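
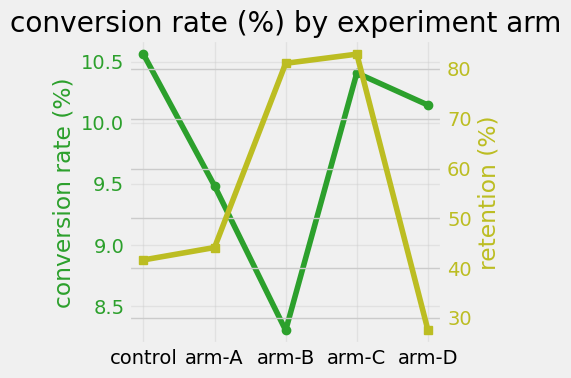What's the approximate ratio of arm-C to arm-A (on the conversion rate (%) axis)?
arm-C ≈ 10.4, arm-A ≈ 9.4; 10.4/9.4 ≈ 1.11.

≈ 1.11×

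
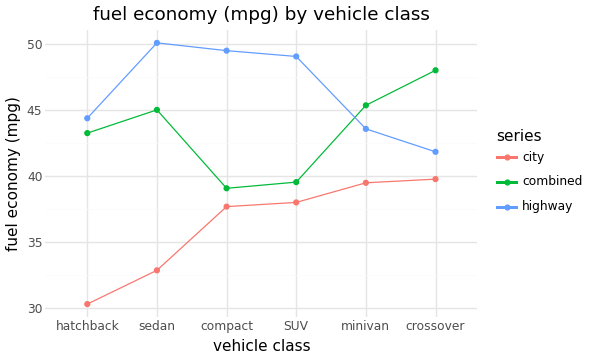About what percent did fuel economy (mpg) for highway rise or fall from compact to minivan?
compact ≈ 50, minivan ≈ 44; (44 − 50) / 50 ≈ -12%.

≈ -12%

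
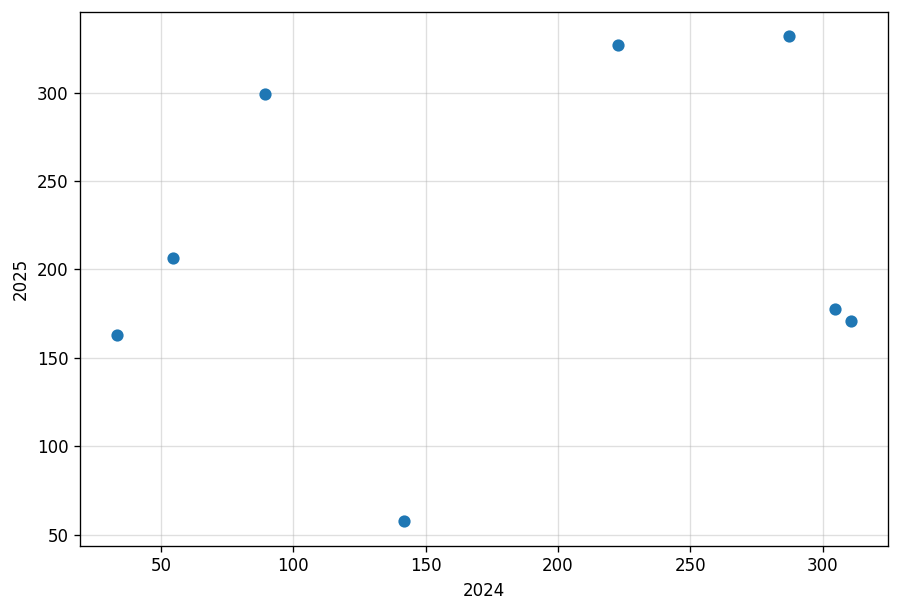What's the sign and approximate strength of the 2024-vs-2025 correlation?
no clear correlation

Points are roughly uncorrelated; weak (|r| ≈ 0.2).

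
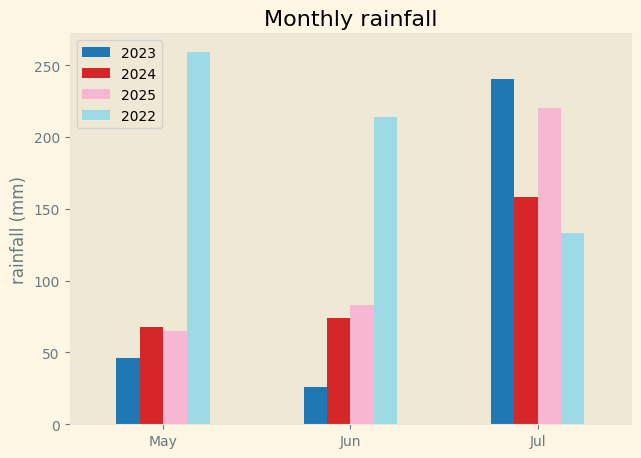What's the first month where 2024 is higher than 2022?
Jul

Jun: 2024 ≈ 75 vs 2022 ≈ 225 (not yet); Jul: 2024 ≈ 150 vs 2022 ≈ 125 (first crossover).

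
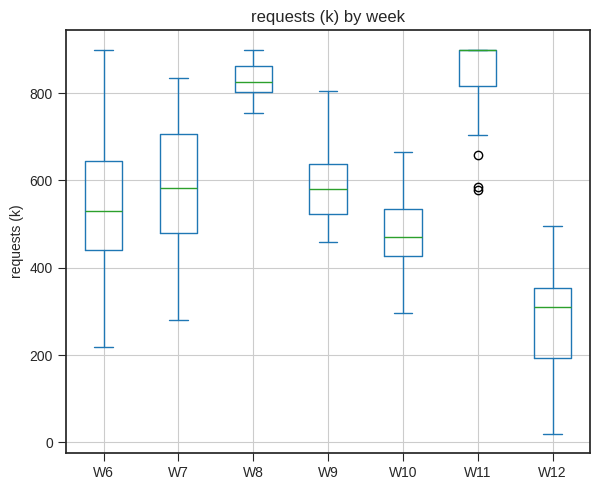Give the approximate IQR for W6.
Q3 ≈ 650, Q1 ≈ 450; IQR ≈ 200.

≈ 200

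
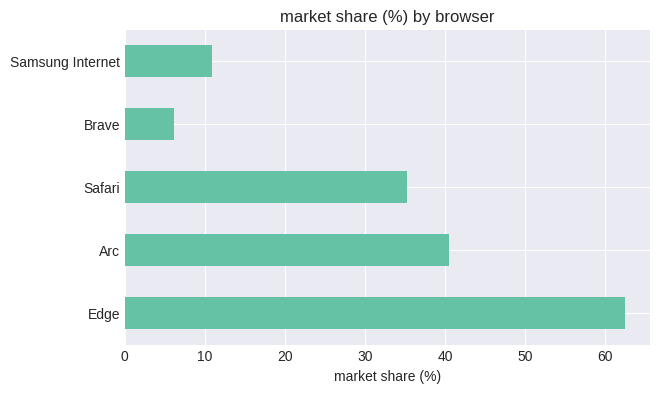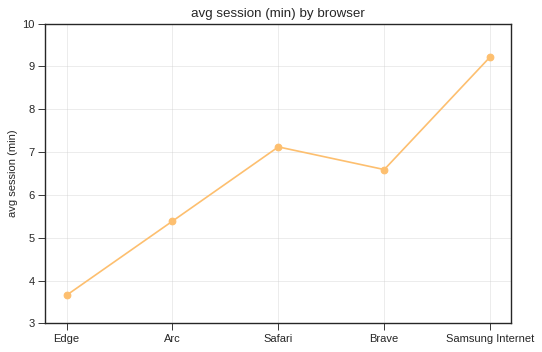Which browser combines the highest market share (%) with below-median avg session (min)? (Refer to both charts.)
Chart 2 median avg session (min) ≈ 7; below-median browsers: Edge, Arc. Among those, Edge has the highest market share (%) (≈ 60).

Edge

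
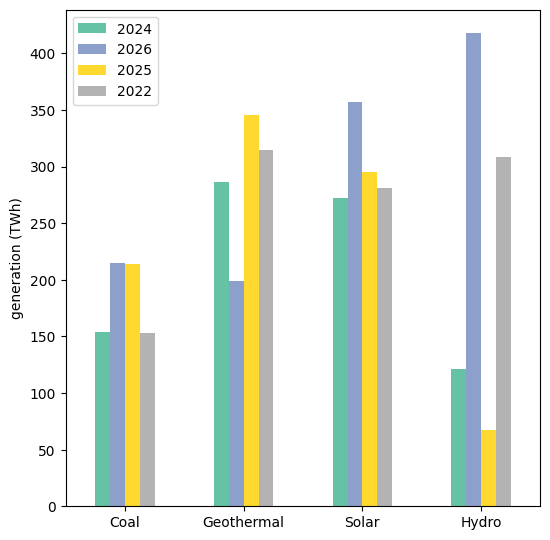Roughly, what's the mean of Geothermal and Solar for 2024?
≈ 275

(300 + 250) / 2 ≈ 275.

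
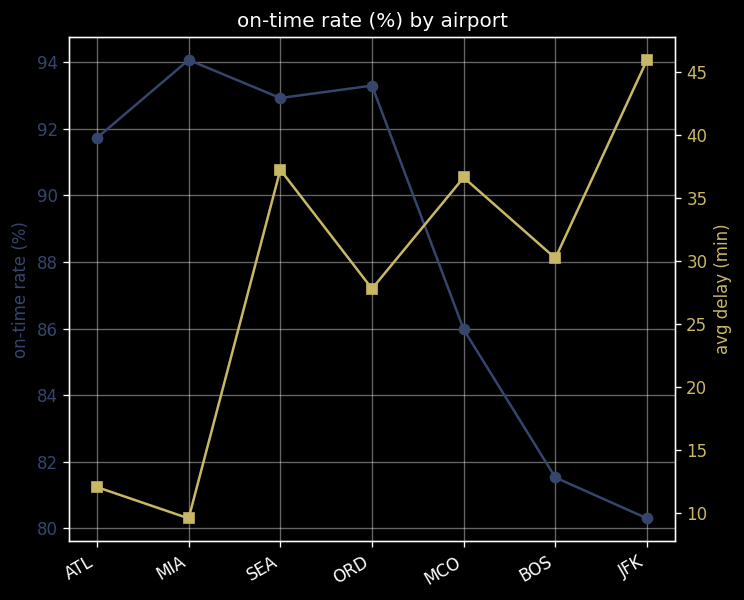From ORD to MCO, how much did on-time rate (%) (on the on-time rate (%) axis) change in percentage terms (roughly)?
≈ -8.5%

ORD ≈ 94, MCO ≈ 86; (86 − 94) / 94 ≈ -8.5%.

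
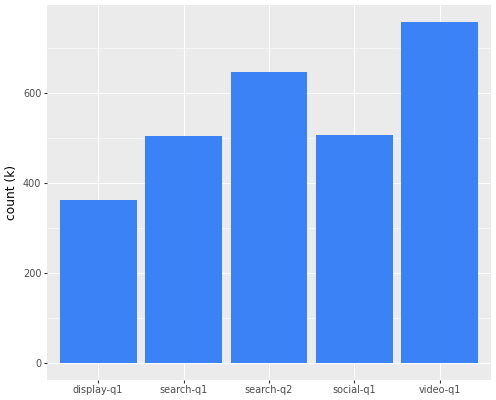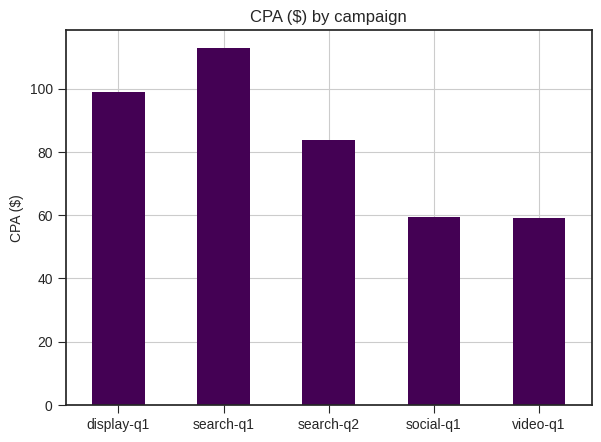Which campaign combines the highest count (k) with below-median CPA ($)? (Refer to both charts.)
video-q1

Chart 2 median CPA ($) ≈ 80; below-median campaigns: social-q1, video-q1. Among those, video-q1 has the highest count (k) (≈ 800).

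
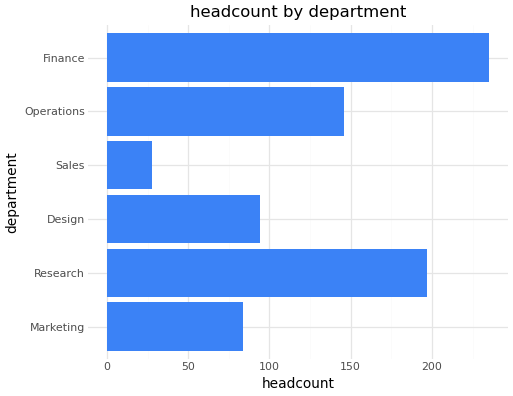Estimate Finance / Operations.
Finance ≈ 240, Operations ≈ 140; 240/140 ≈ 1.71.

≈ 1.71×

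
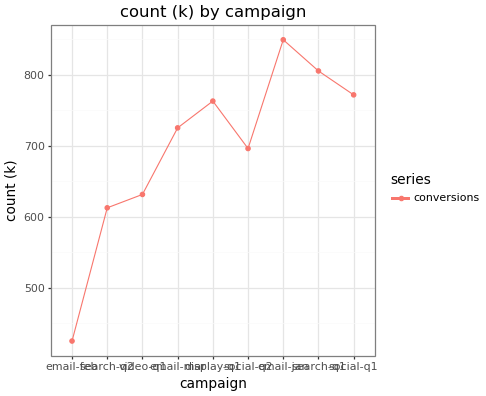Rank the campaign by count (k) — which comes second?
search-q1

Top 3: email-jan ≈ 850, search-q1 ≈ 800, social-q1 ≈ 750.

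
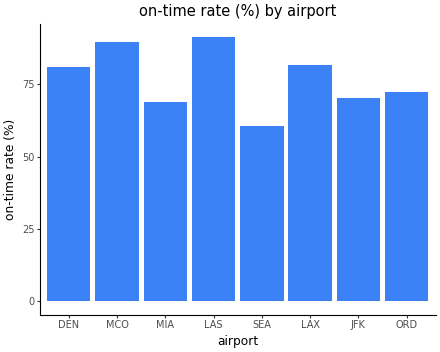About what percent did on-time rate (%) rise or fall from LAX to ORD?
LAX ≈ 80, ORD ≈ 70; (70 − 80) / 80 ≈ -12.5%.

≈ -12.5%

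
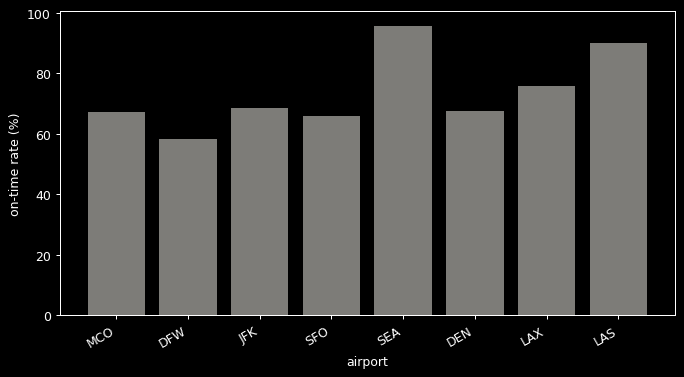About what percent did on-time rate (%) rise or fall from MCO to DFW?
MCO ≈ 70, DFW ≈ 60; (60 − 70) / 70 ≈ -14.3%.

≈ -14.3%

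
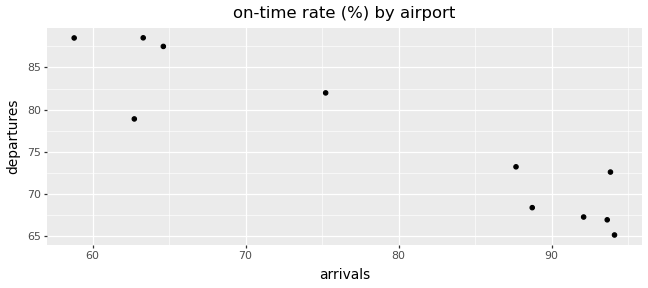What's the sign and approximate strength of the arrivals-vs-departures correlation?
negative, strong

Points are negatively correlated; strong (|r| ≈ 0.9).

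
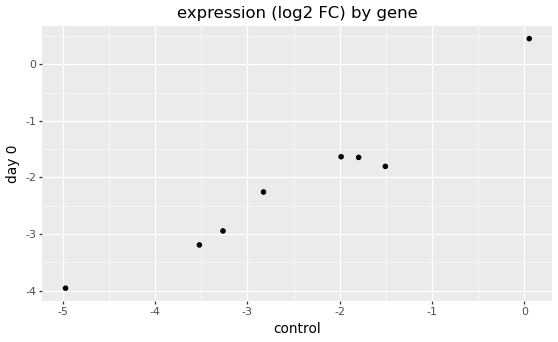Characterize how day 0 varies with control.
Points are positively correlated; strong (|r| ≈ 1.0).

positive, strong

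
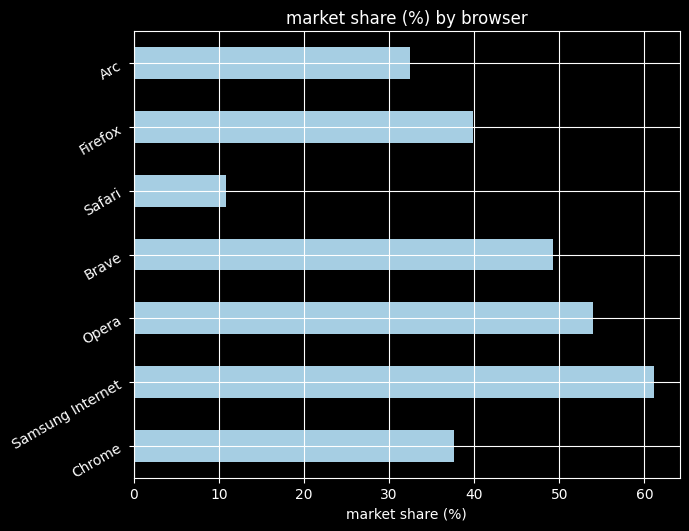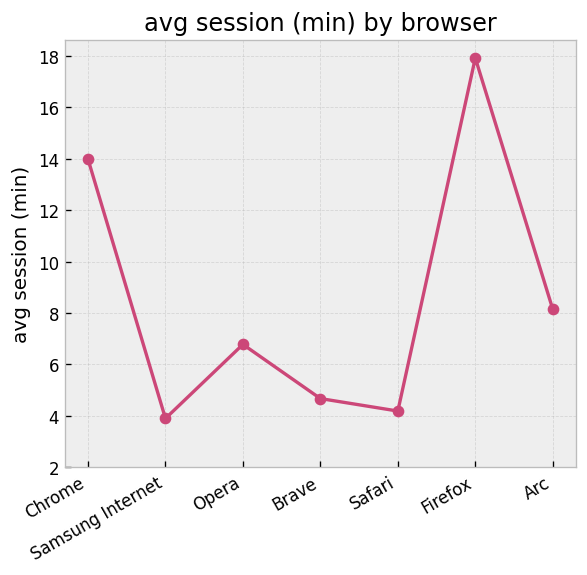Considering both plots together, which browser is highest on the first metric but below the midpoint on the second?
Samsung Internet

Chart 2 median avg session (min) ≈ 6; below-median browsers: Samsung Internet, Brave, Safari. Among those, Samsung Internet has the highest market share (%) (≈ 60).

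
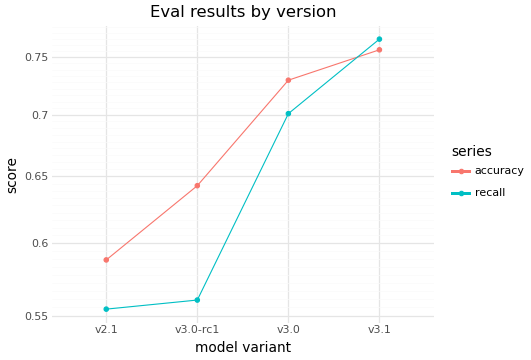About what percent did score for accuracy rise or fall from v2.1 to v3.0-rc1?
≈ +10.3%

v2.1 ≈ 0.58, v3.0-rc1 ≈ 0.64; (0.64 − 0.58) / 0.58 ≈ +10.3%.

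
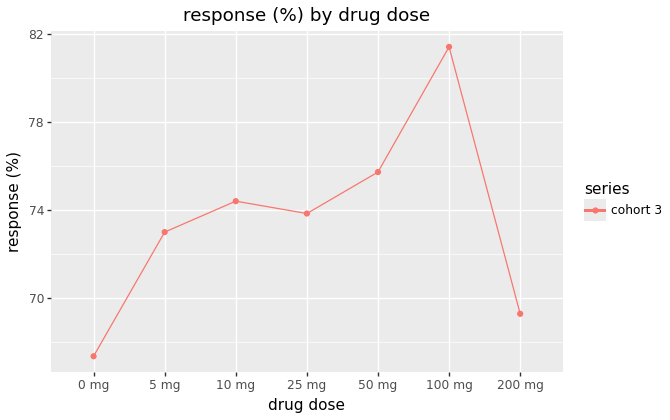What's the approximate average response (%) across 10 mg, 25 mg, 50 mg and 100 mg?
≈ 76

(74 + 74 + 76 + 82) / 4 ≈ 76.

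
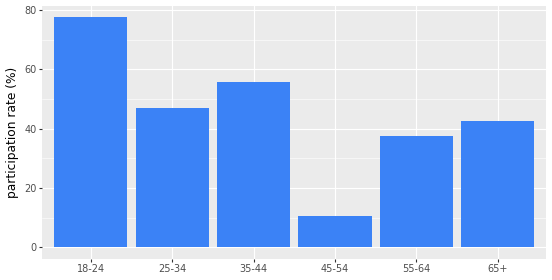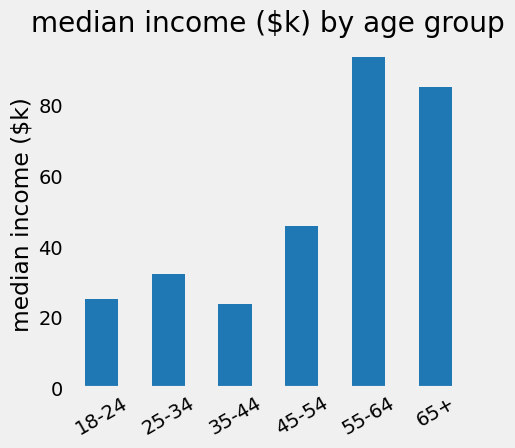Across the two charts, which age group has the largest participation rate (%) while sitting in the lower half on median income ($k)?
18-24

Chart 2 median median income ($k) ≈ 40; below-median age groups: 18-24, 25-34, 35-44. Among those, 18-24 has the highest participation rate (%) (≈ 80).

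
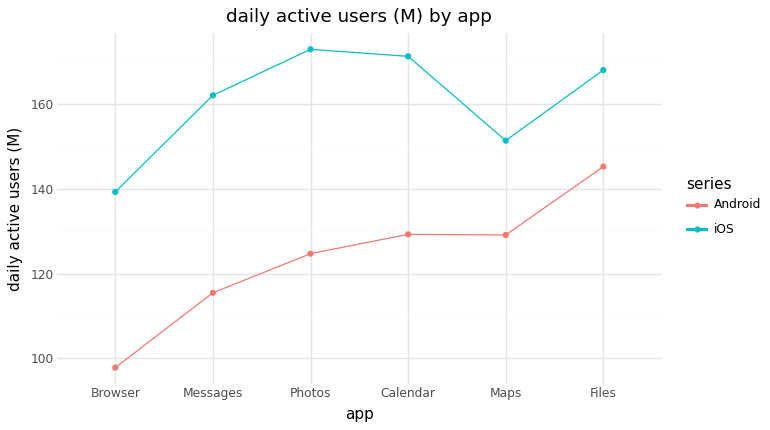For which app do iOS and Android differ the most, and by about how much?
Photos: iOS ≈ 170, Android ≈ 120 → gap ≈ 50. Next-largest (Messages) is only ≈ 40.

Photos, ≈ 50 M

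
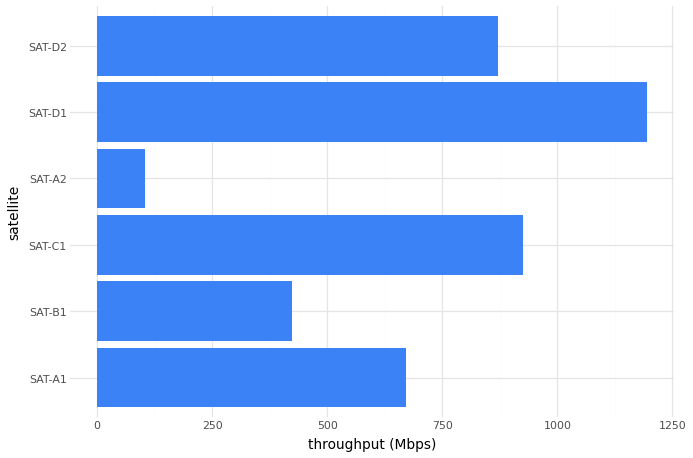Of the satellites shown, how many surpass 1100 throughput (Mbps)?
Above 1100: SAT-D1.

1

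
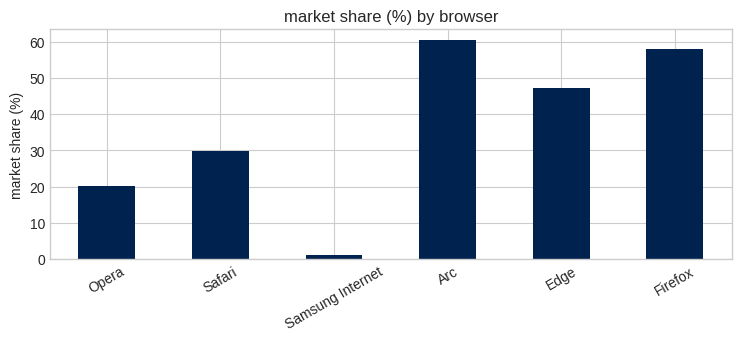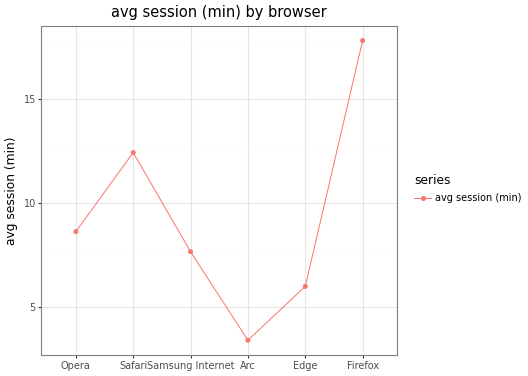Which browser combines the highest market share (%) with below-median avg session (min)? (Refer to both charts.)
Chart 2 median avg session (min) ≈ 8; below-median browsers: Samsung Internet, Arc, Edge. Among those, Arc has the highest market share (%) (≈ 60).

Arc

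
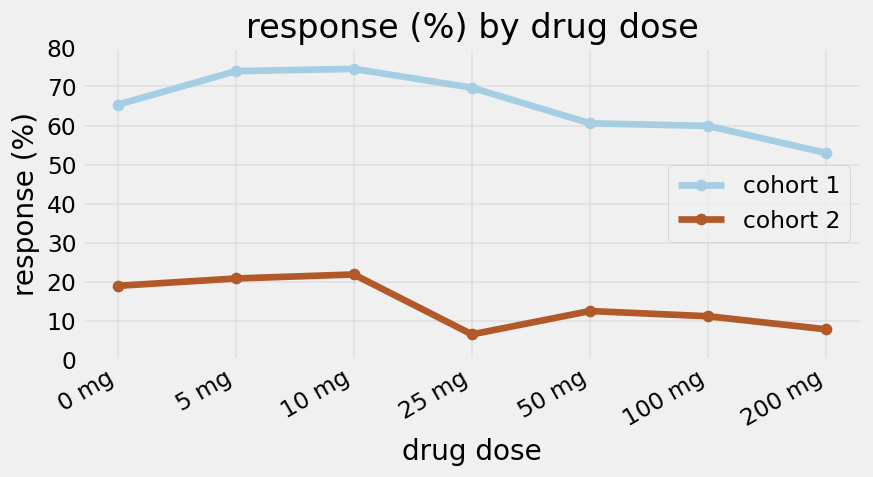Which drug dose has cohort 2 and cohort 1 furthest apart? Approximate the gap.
25 mg: cohort 2 ≈ 10, cohort 1 ≈ 70 → gap ≈ 60. Next-largest (5 mg) is only ≈ 50.

25 mg, ≈ 60 %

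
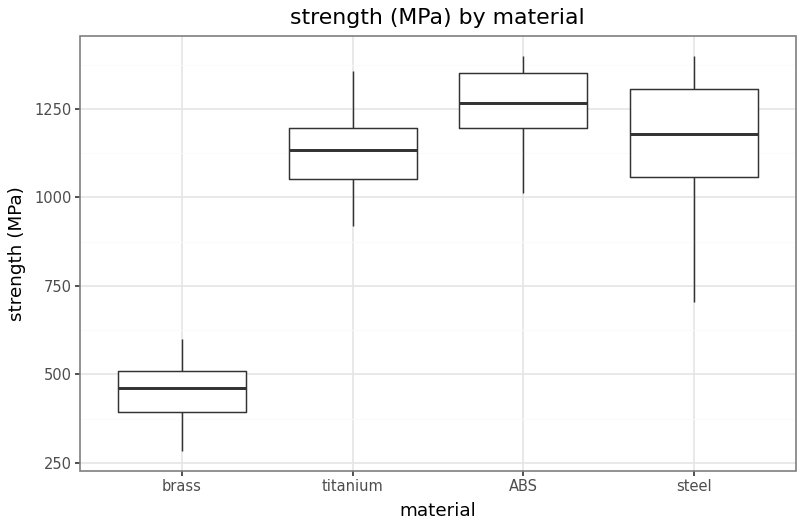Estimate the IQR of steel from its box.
Q3 ≈ 1300, Q1 ≈ 1100; IQR ≈ 200.

≈ 200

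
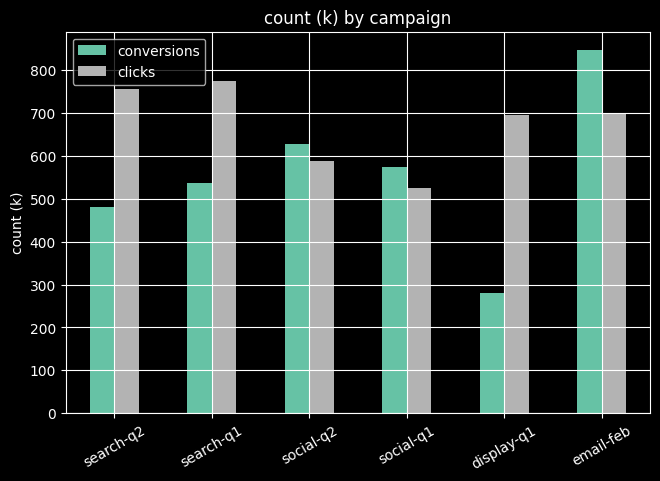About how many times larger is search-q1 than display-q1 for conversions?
≈ 1.67×

search-q1 ≈ 500, display-q1 ≈ 300; 500/300 ≈ 1.67.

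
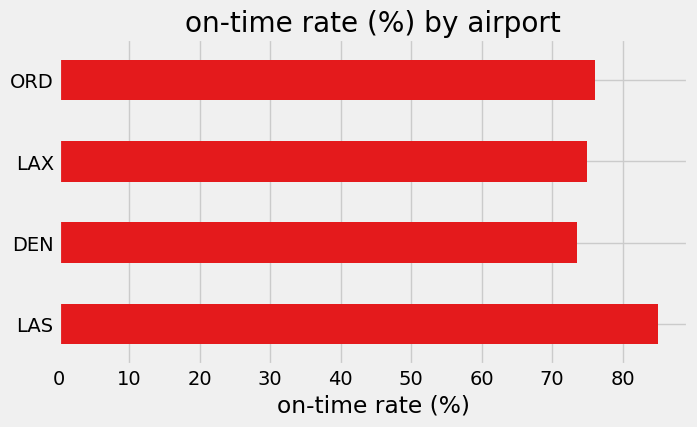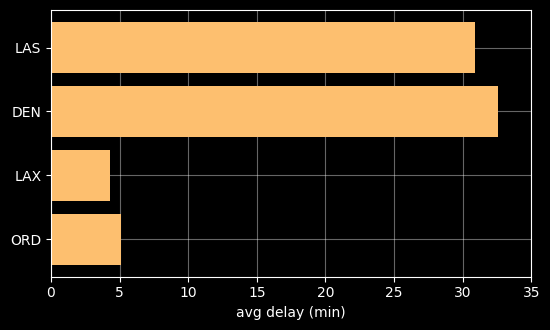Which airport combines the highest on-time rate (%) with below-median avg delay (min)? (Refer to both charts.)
Chart 2 median avg delay (min) ≈ 20; below-median airports: LAX, ORD. Among those, ORD has the highest on-time rate (%) (≈ 80).

ORD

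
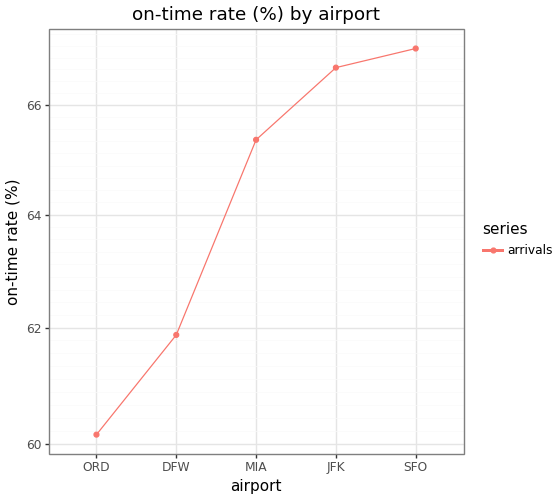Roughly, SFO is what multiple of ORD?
SFO ≈ 67, ORD ≈ 60; 67/60 ≈ 1.12.

≈ 1.12×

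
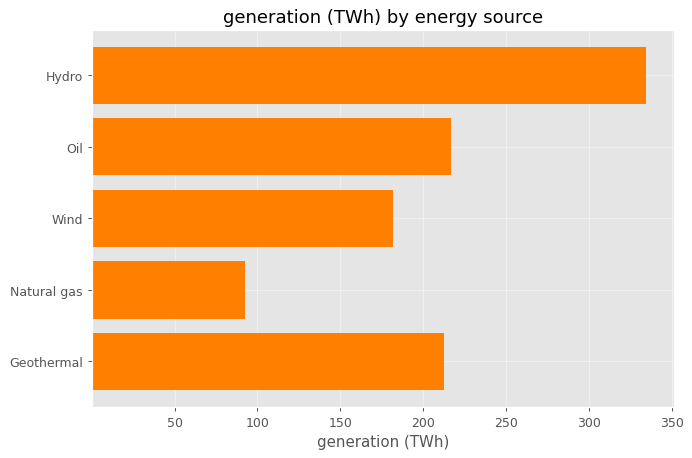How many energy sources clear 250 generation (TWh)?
1

Above 250: Hydro.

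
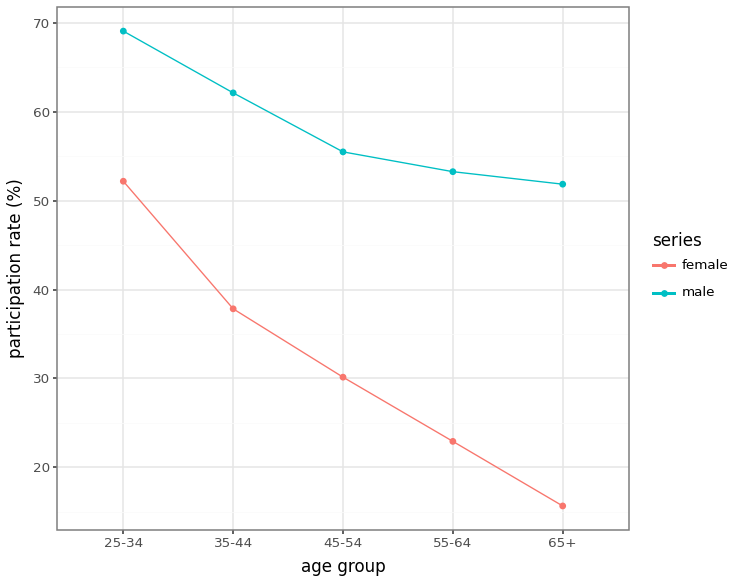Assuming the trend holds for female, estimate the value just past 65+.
Last three: 30, 25, 15 → slope ≈ -7.5/step → next ≈ 7.5.

≈ 7.5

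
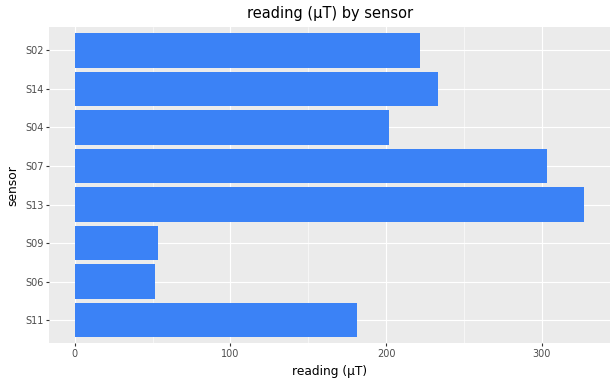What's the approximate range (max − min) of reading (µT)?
≈ 300

Max S13 ≈ 350, min S06 ≈ 50; range ≈ 300.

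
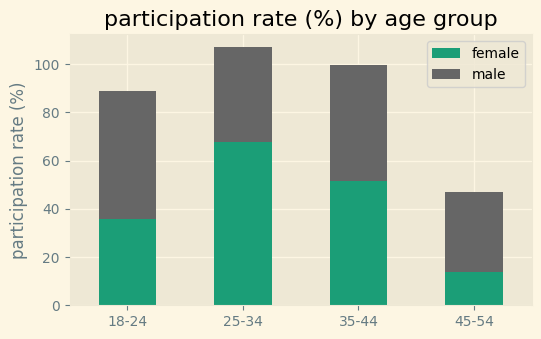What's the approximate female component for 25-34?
≈ 70

female top ≈ 70, bottom ≈ 0; segment ≈ 70.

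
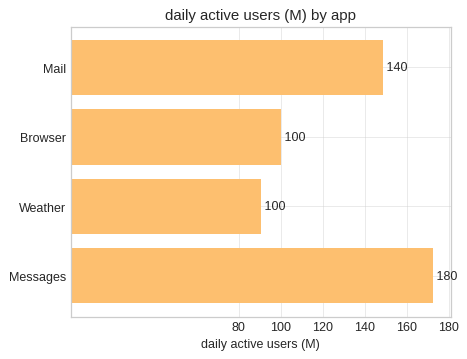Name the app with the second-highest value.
Top 3: Messages ≈ 180, Mail ≈ 140, Browser ≈ 100.

Mail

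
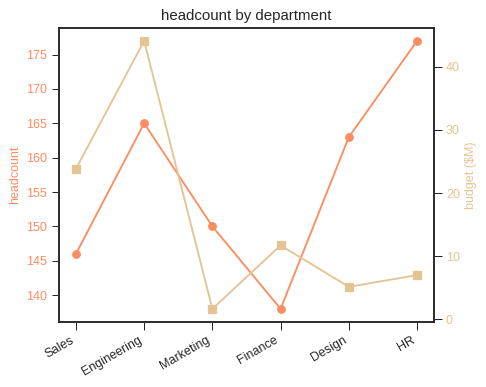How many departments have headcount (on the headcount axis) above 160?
3

Above 160: Engineering, Design, HR.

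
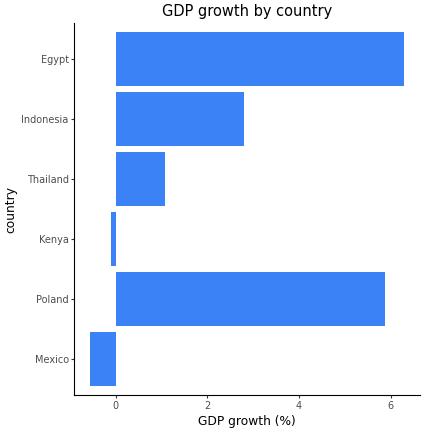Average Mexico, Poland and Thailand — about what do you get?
≈ 2

(-1 + 6 + 1) / 3 ≈ 2.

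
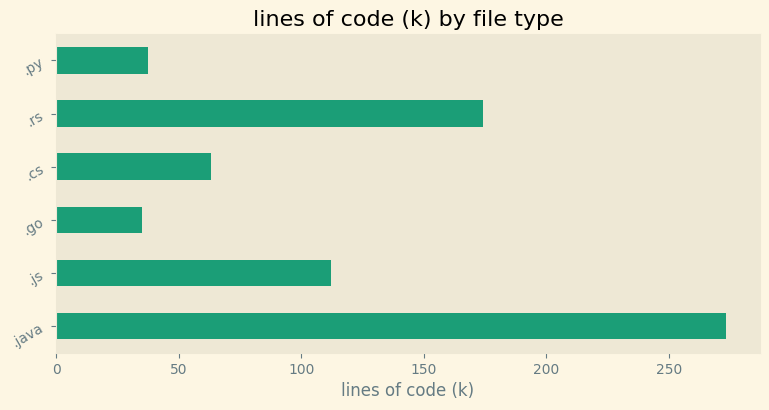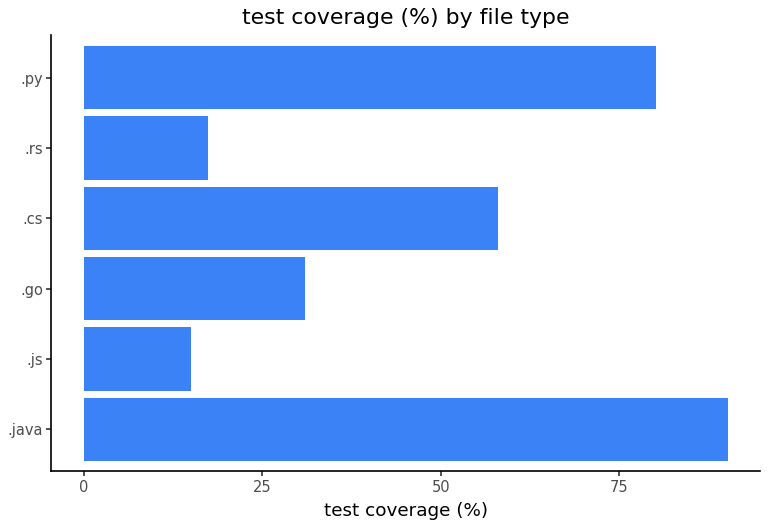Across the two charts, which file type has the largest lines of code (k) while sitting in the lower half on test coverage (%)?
Chart 2 median test coverage (%) ≈ 40; below-median file types: .js, .go, .rs. Among those, .rs has the highest lines of code (k) (≈ 150).

.rs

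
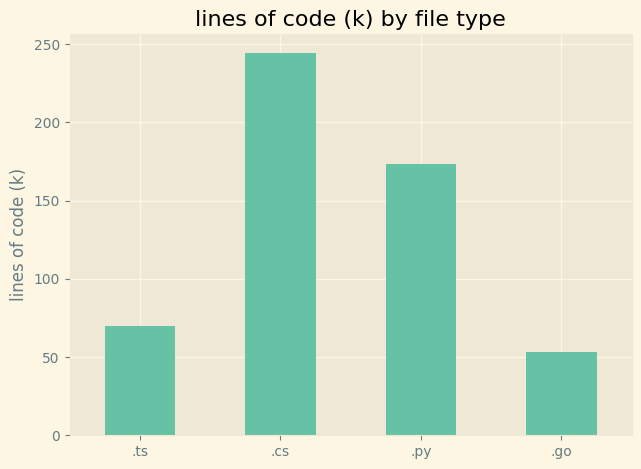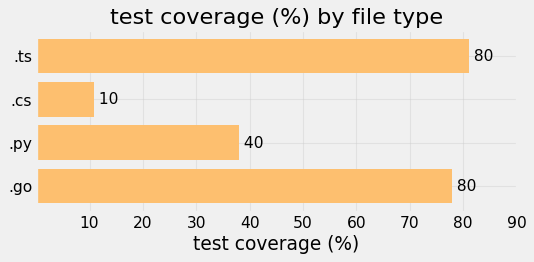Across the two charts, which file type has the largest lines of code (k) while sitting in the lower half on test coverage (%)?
.cs

Chart 2 median test coverage (%) ≈ 60; below-median file types: .cs, .py. Among those, .cs has the highest lines of code (k) (≈ 250).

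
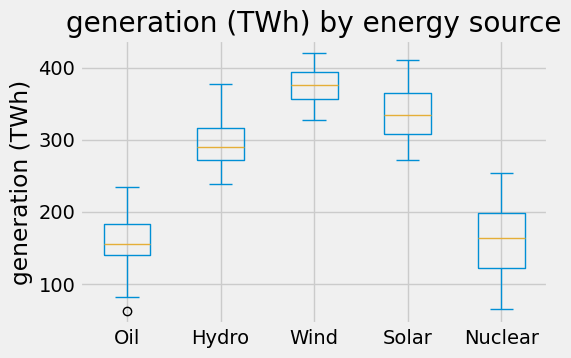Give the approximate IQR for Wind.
Q3 ≈ 400, Q1 ≈ 360; IQR ≈ 40.

≈ 40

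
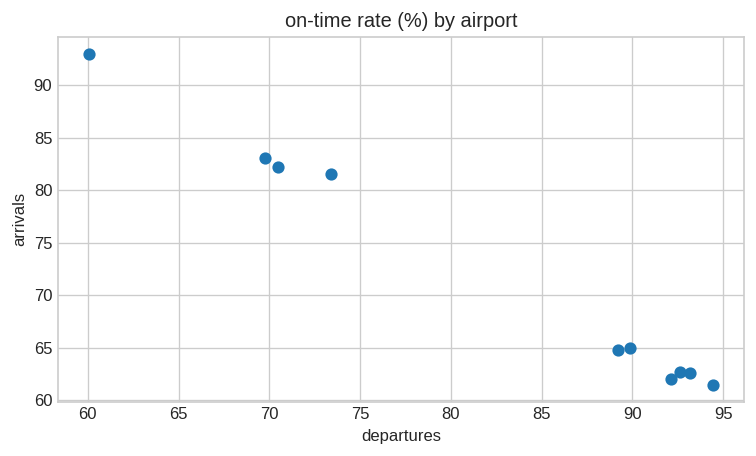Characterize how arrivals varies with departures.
negative, strong

Points are negatively correlated; strong (|r| ≈ 1.0).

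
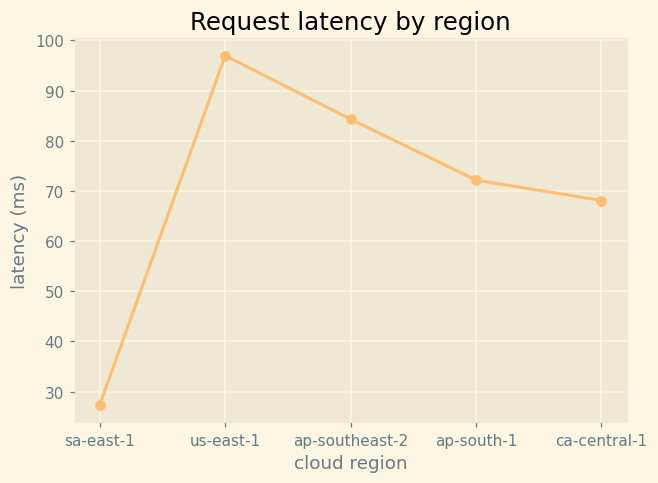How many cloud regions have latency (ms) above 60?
Above 60: us-east-1, ap-southeast-2, ap-south-1, ca-central-1.

4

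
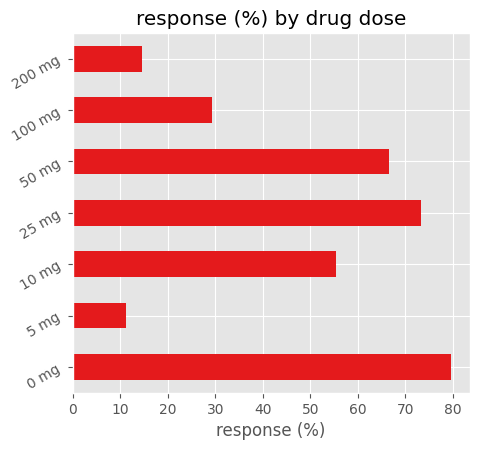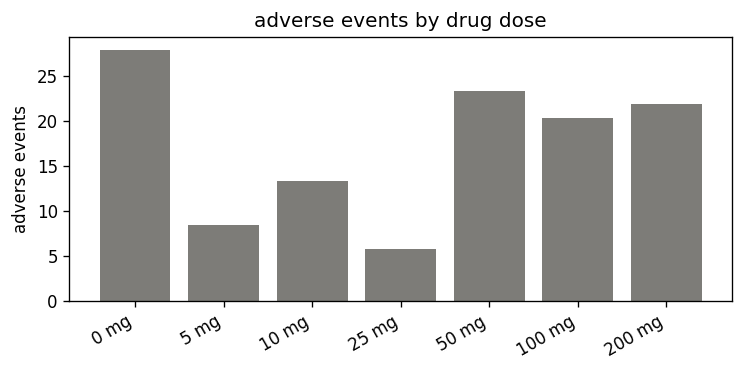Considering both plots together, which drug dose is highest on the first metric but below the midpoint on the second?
Chart 2 median adverse events ≈ 20; below-median drug doses: 5 mg, 10 mg, 25 mg. Among those, 25 mg has the highest response (%) (≈ 70).

25 mg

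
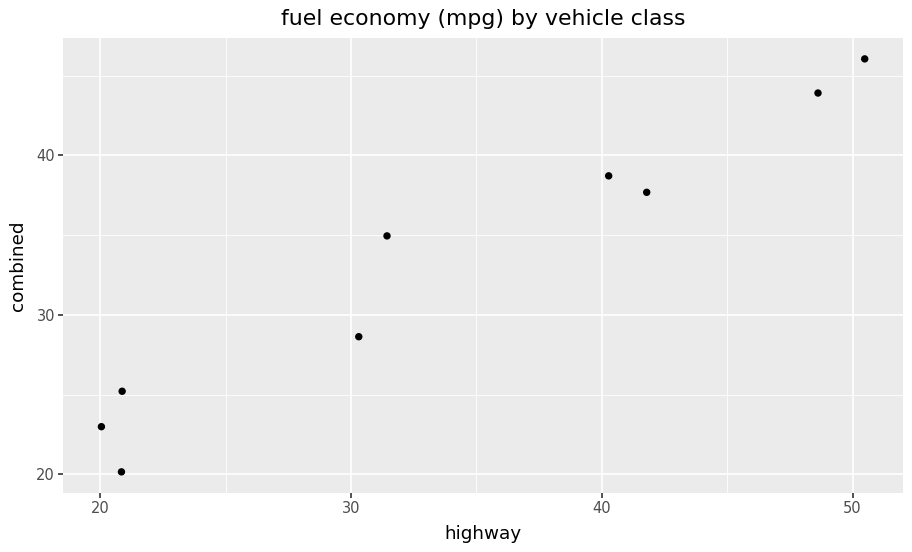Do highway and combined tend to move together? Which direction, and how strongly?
Points are positively correlated; strong (|r| ≈ 1.0).

positive, strong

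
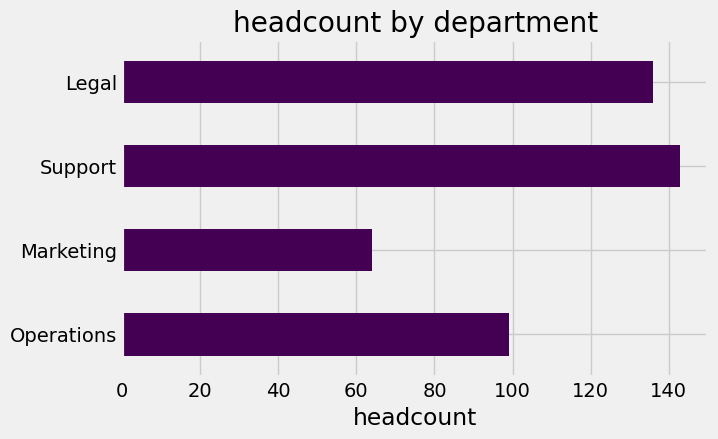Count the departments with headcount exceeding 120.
Above 120: Support, Legal.

2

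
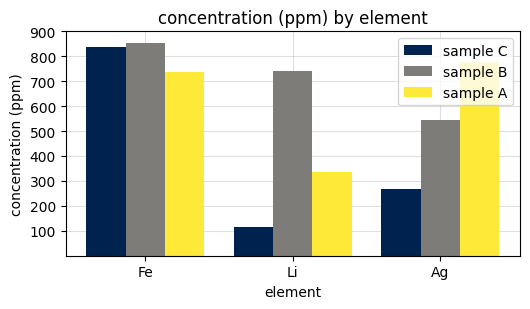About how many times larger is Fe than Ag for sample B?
≈ 1.8×

Fe ≈ 900, Ag ≈ 500; 900/500 ≈ 1.8.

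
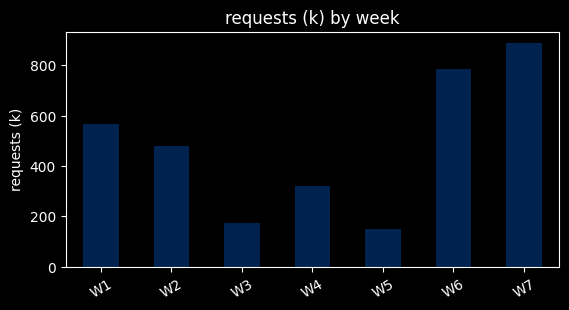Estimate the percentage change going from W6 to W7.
W6 ≈ 800, W7 ≈ 900; (900 − 800) / 800 ≈ +12.5%.

≈ +12.5%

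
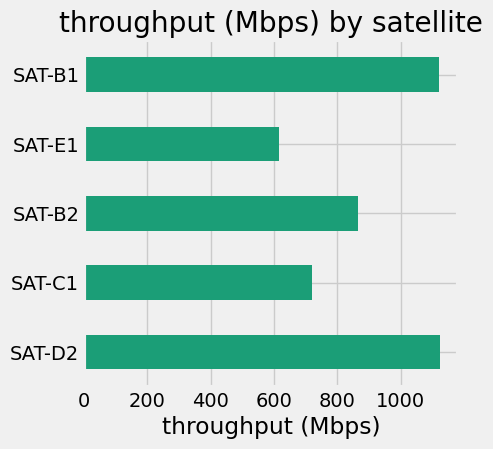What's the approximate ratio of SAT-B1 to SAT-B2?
≈ 1.22×

SAT-B1 ≈ 1100, SAT-B2 ≈ 900; 1100/900 ≈ 1.22.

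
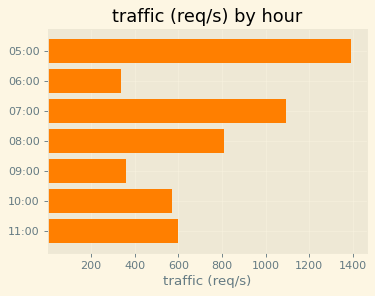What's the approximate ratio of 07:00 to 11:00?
07:00 ≈ 1000, 11:00 ≈ 600; 1000/600 ≈ 1.67.

≈ 1.67×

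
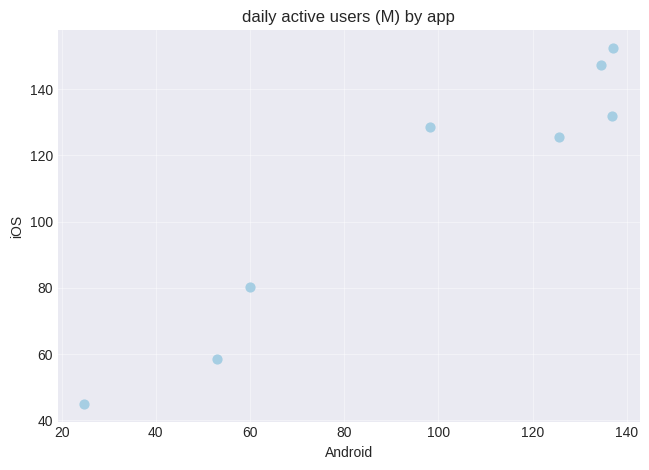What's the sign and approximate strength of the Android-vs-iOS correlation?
Points are positively correlated; strong (|r| ≈ 1.0).

positive, strong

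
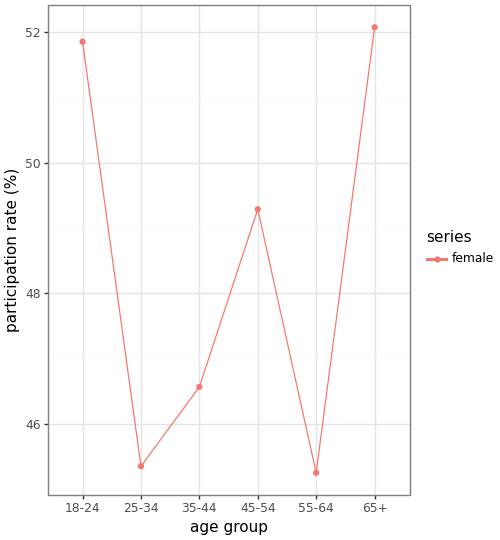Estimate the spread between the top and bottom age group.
Max 65+ ≈ 52, min 55-64 ≈ 45; range ≈ 7.

≈ 7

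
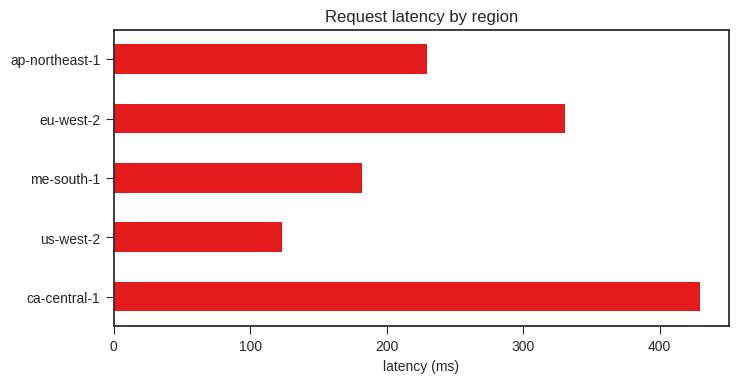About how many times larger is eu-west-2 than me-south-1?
≈ 1.75×

eu-west-2 ≈ 350, me-south-1 ≈ 200; 350/200 ≈ 1.75.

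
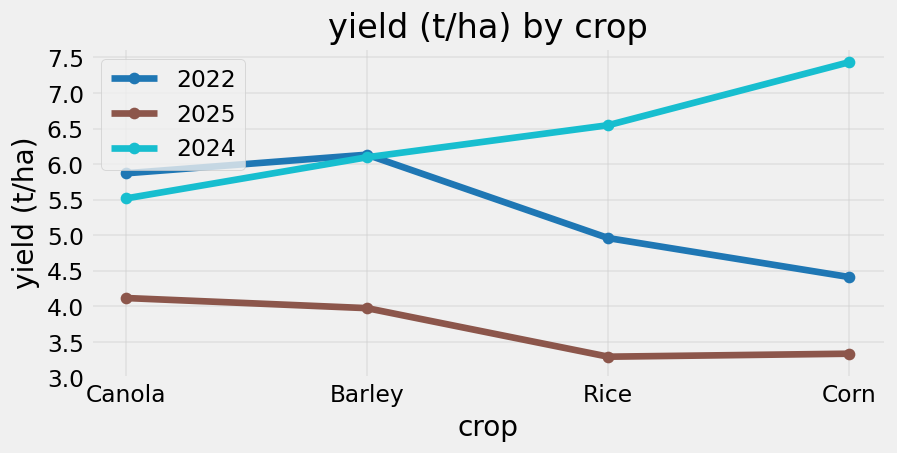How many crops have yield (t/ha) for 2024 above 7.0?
1

Above 7.0: Corn.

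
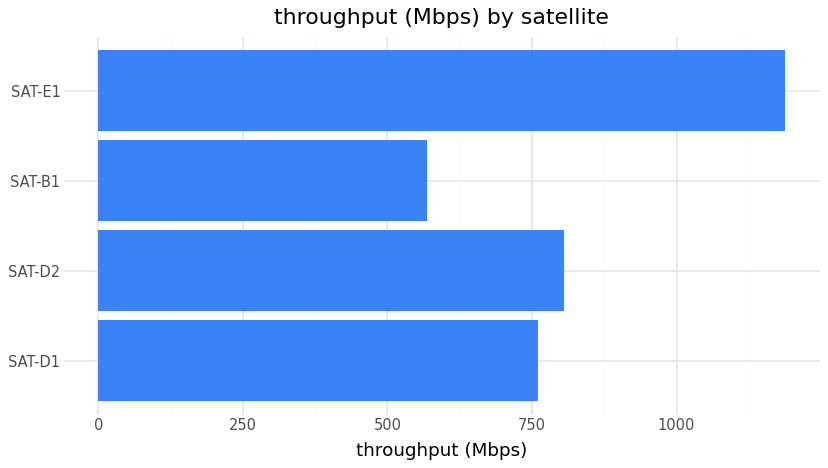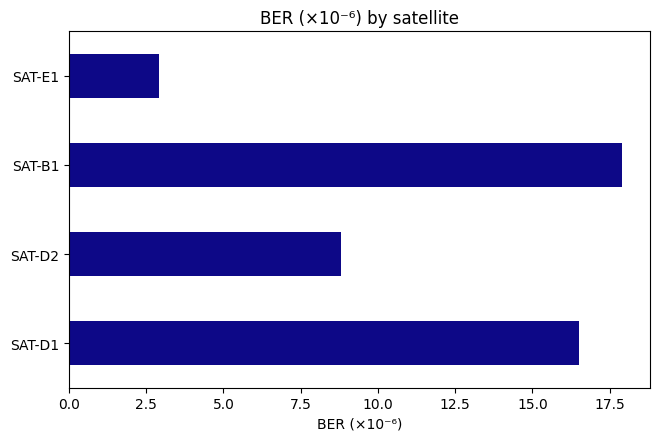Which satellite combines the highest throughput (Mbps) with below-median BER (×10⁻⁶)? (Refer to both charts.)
Chart 2 median BER (×10⁻⁶) ≈ 12; below-median satellites: SAT-D2, SAT-E1. Among those, SAT-E1 has the highest throughput (Mbps) (≈ 1200).

SAT-E1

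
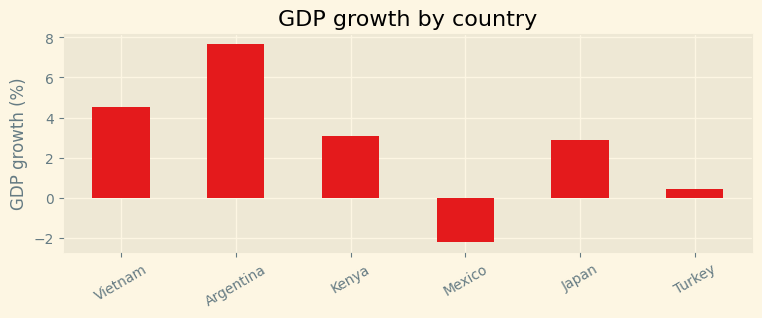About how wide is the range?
≈ 10

Max Argentina ≈ 8, min Mexico ≈ -2; range ≈ 10.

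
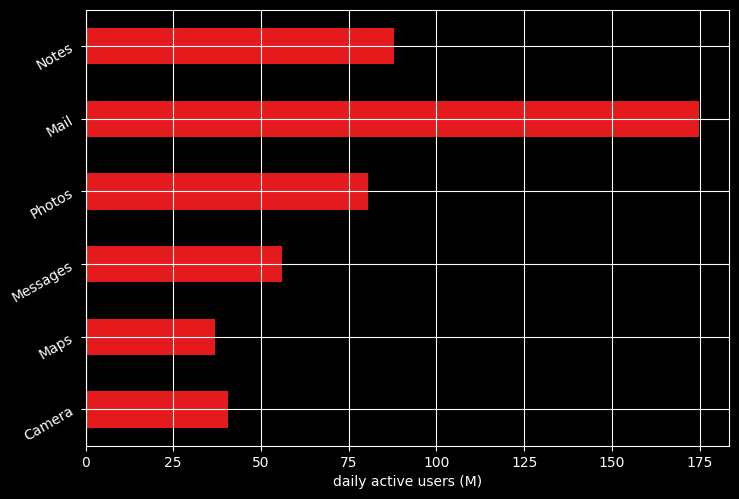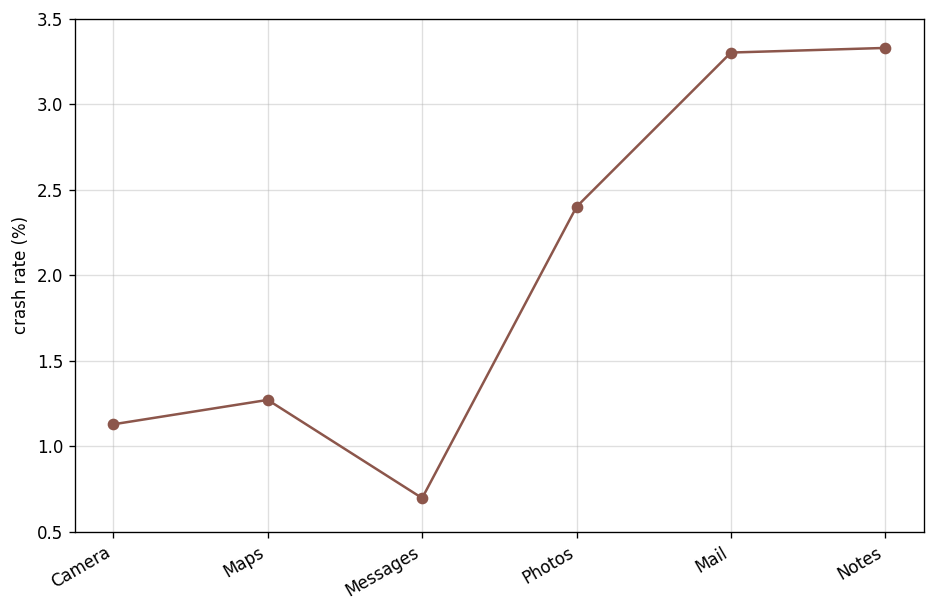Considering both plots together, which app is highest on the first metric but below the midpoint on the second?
Chart 2 median crash rate (%) ≈ 2; below-median apps: Camera, Maps, Messages. Among those, Messages has the highest daily active users (M) (≈ 60).

Messages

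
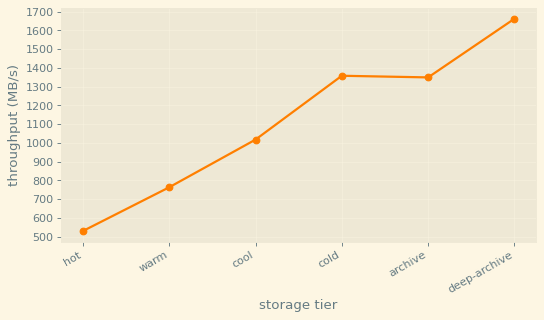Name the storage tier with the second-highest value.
cold

Top 3: deep-archive ≈ 1700, cold ≈ 1400, archive ≈ 1300.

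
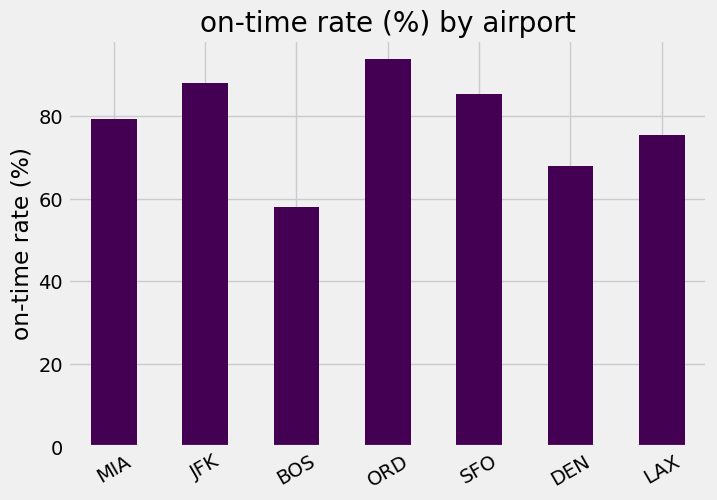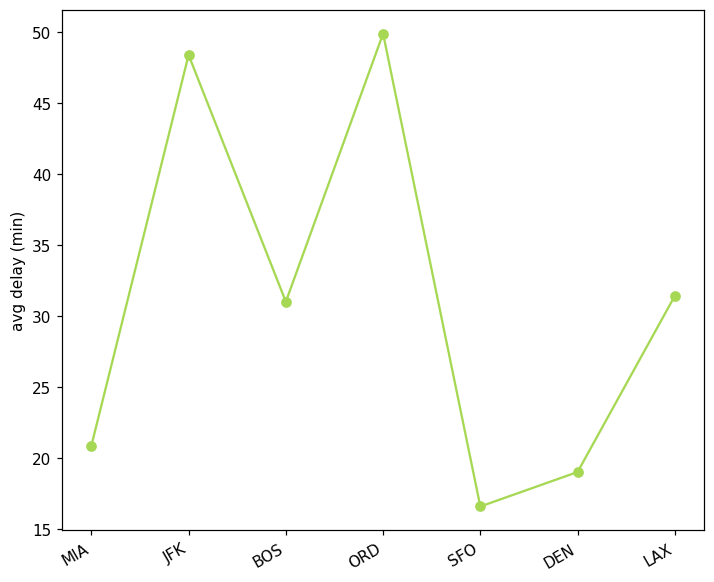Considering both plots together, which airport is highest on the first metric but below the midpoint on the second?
SFO

Chart 2 median avg delay (min) ≈ 30; below-median airports: MIA, SFO, DEN. Among those, SFO has the highest on-time rate (%) (≈ 90).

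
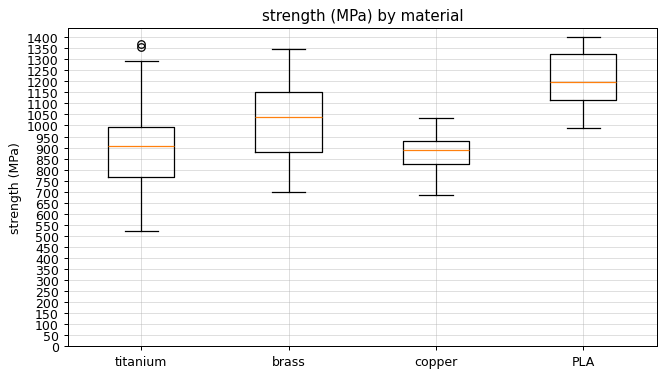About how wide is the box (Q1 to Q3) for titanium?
≈ 250

Q3 ≈ 1000, Q1 ≈ 750; IQR ≈ 250.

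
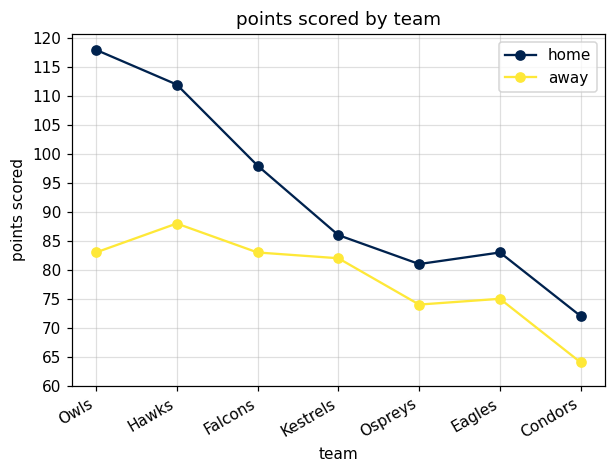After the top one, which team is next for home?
Hawks

Top 3 for home: Owls ≈ 120, Hawks ≈ 110, Falcons ≈ 100.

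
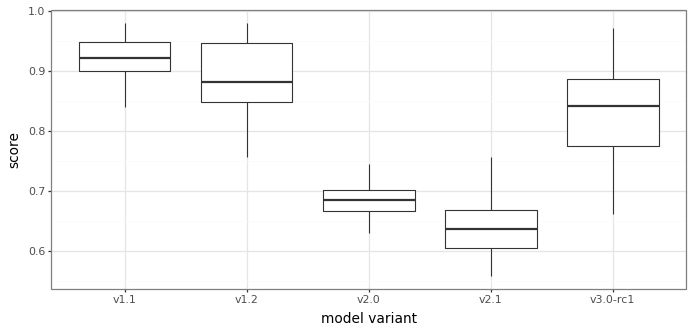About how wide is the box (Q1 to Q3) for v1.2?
Q3 ≈ 0.95, Q1 ≈ 0.85; IQR ≈ 0.10.

≈ 0.10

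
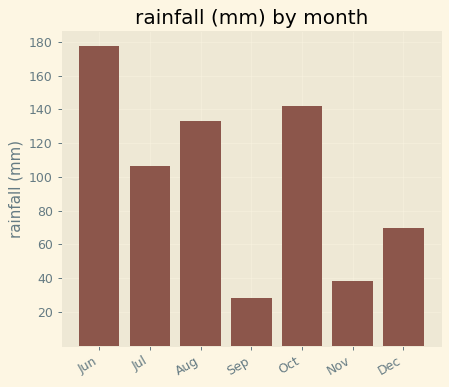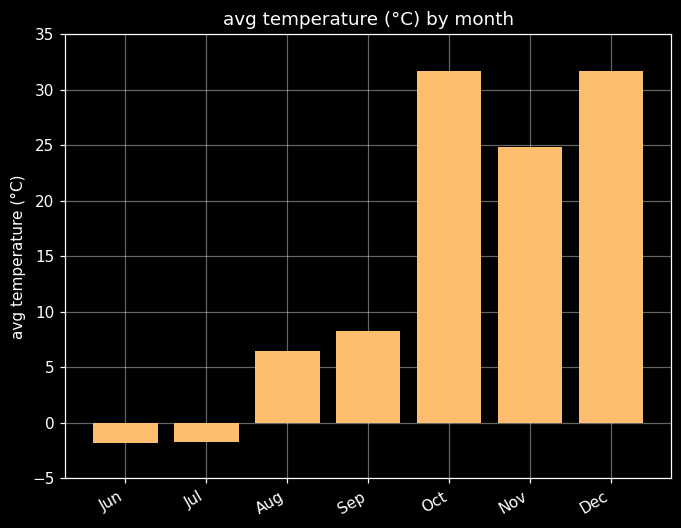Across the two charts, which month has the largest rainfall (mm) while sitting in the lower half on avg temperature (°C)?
Jun

Chart 2 median avg temperature (°C) ≈ 10; below-median months: Jun, Jul, Aug. Among those, Jun has the highest rainfall (mm) (≈ 180).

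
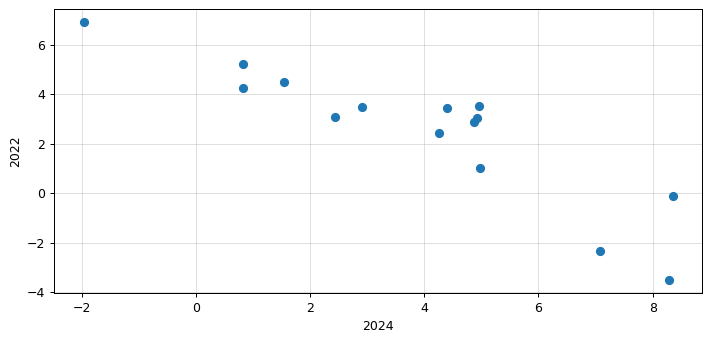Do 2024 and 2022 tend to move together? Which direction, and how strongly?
Points are negatively correlated; strong (|r| ≈ 0.9).

negative, strong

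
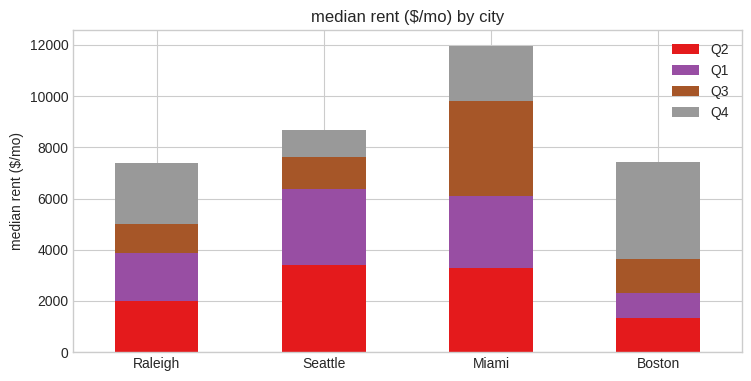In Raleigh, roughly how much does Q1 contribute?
Q1 top ≈ 4000, bottom ≈ 2000; segment ≈ 2000.

≈ 2000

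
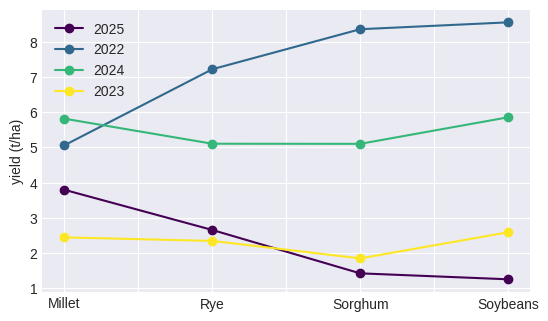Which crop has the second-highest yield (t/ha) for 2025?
Top 3 for 2025: Millet ≈ 4, Rye ≈ 3, Sorghum ≈ 1.

Rye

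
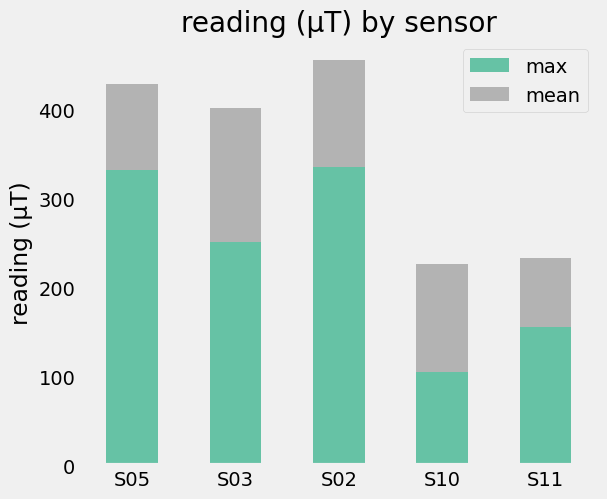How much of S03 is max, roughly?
max top ≈ 250, bottom ≈ 0; segment ≈ 250.

≈ 250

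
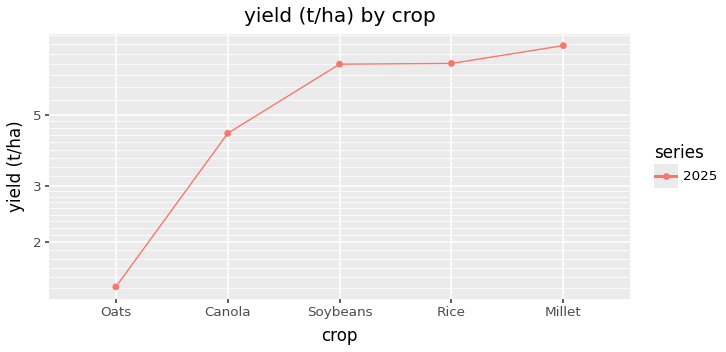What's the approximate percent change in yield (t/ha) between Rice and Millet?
Rice ≈ 7, Millet ≈ 8; (8 − 7) / 7 ≈ +14.3%.

≈ +14.3%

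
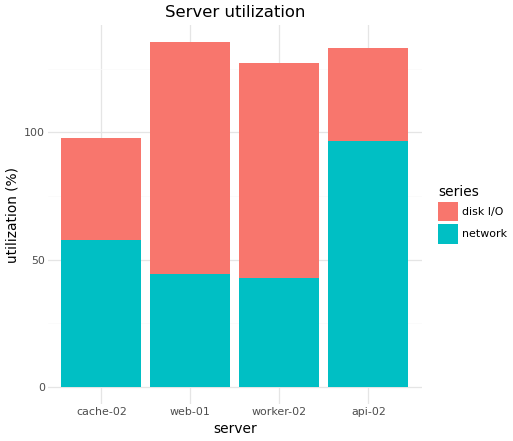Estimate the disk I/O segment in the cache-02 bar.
disk I/O top ≈ 100, bottom ≈ 60; segment ≈ 40.

≈ 40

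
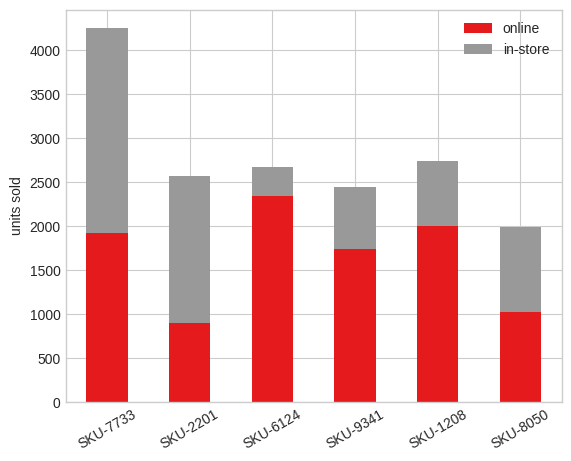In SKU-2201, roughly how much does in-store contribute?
in-store top ≈ 2500, bottom ≈ 1000; segment ≈ 1500.

≈ 1500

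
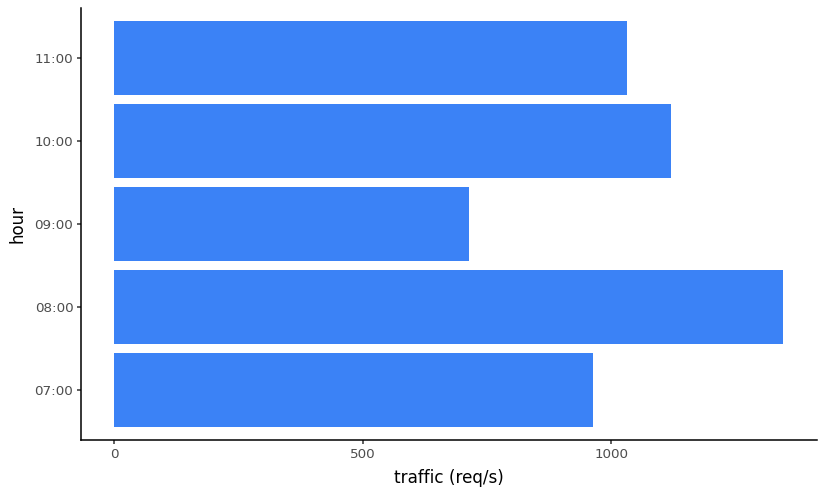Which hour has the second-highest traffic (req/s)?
10:00

Top 3: 08:00 ≈ 1400, 10:00 ≈ 1200, 11:00 ≈ 1000.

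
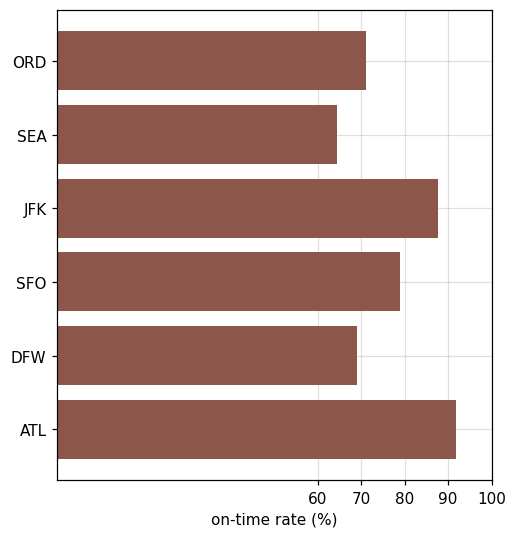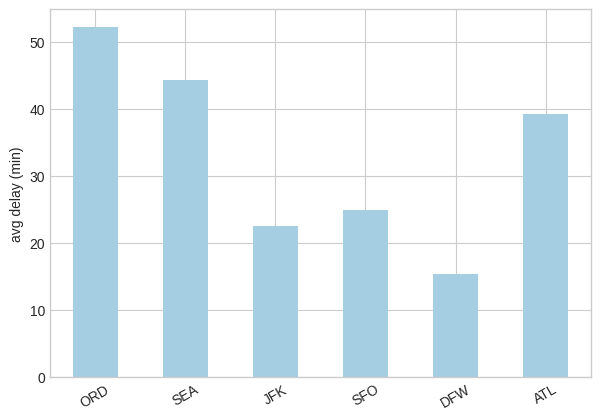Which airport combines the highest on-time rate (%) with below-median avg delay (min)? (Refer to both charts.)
JFK

Chart 2 median avg delay (min) ≈ 30; below-median airports: JFK, SFO, DFW. Among those, JFK has the highest on-time rate (%) (≈ 90).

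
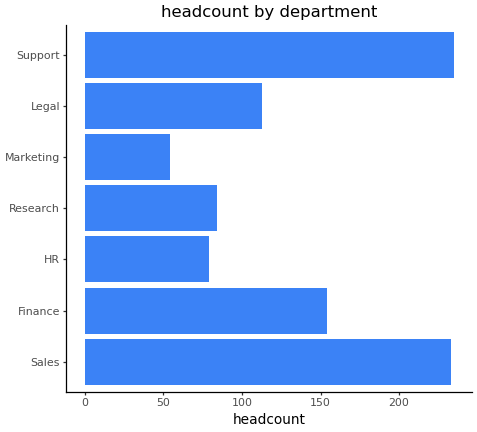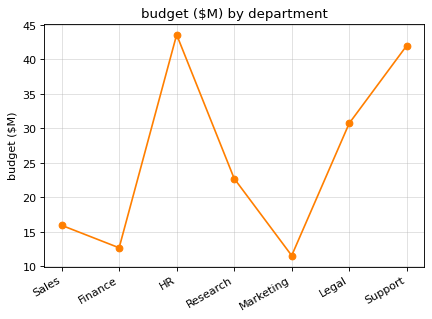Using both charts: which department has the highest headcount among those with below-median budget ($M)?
Sales

Chart 2 median budget ($M) ≈ 25; below-median departments: Sales, Finance, Marketing. Among those, Sales has the highest headcount (≈ 225).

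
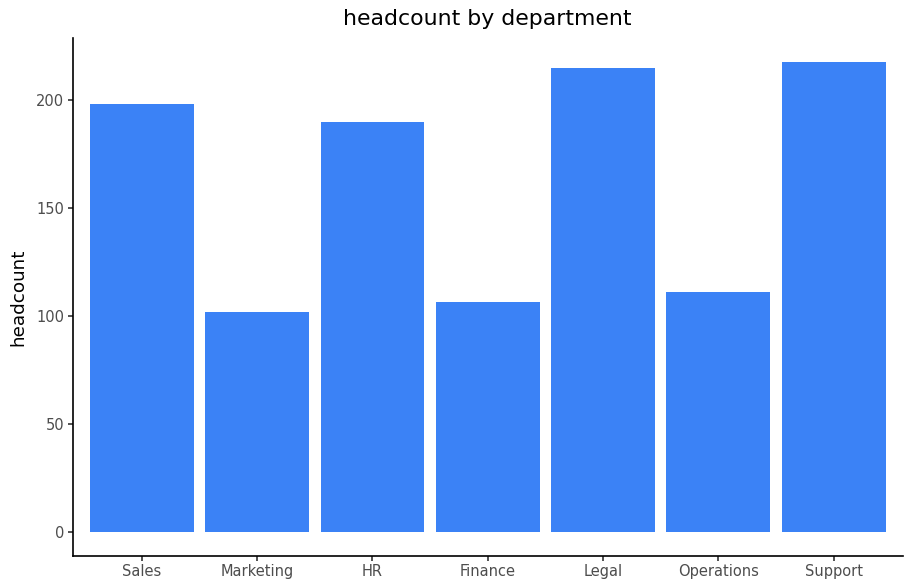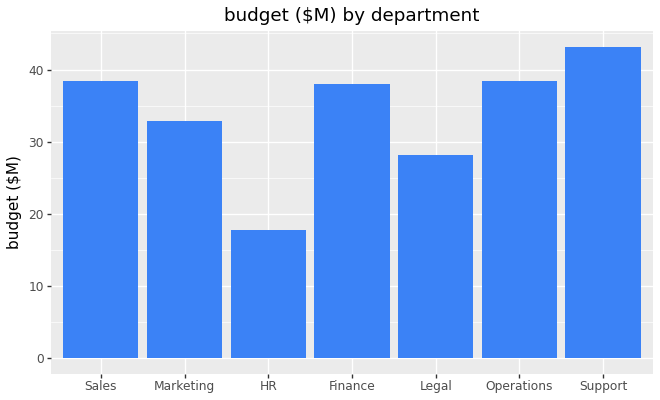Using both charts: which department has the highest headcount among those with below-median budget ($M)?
Chart 2 median budget ($M) ≈ 40; below-median departments: Marketing, HR, Legal. Among those, Legal has the highest headcount (≈ 220).

Legal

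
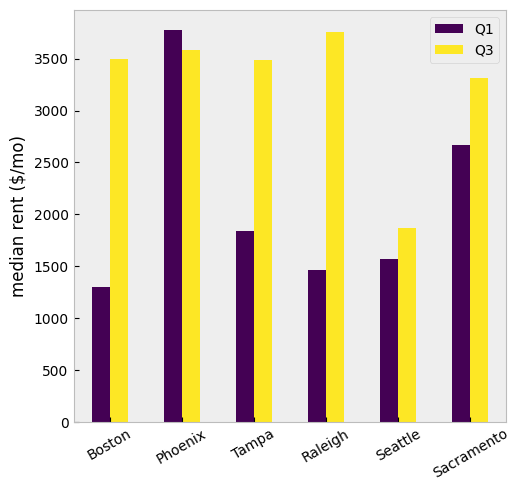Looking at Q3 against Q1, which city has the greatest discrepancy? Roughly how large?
Raleigh: Q3 ≈ 4000, Q1 ≈ 1500 → gap ≈ 2500. Next-largest (Boston) is only ≈ 2000.

Raleigh, ≈ 2500 $/mo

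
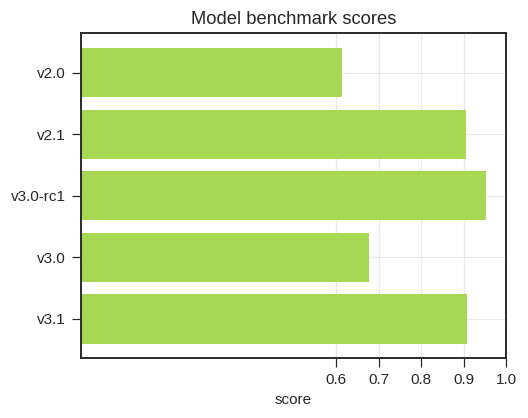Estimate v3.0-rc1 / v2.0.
v3.0-rc1 ≈ 1.0, v2.0 ≈ 0.6; 1.0/0.6 ≈ 1.67.

≈ 1.67×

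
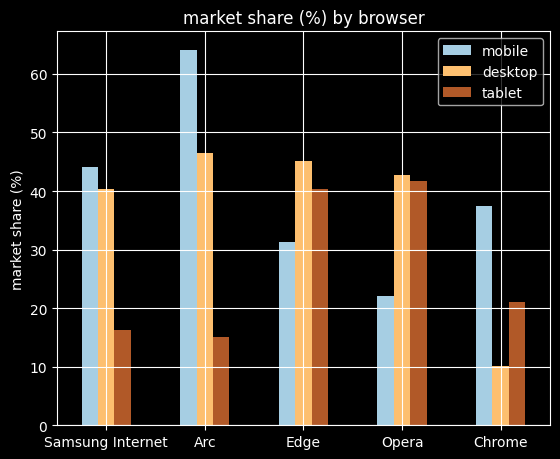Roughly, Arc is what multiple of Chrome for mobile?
≈ 1.5×

Arc ≈ 60, Chrome ≈ 40; 60/40 ≈ 1.5.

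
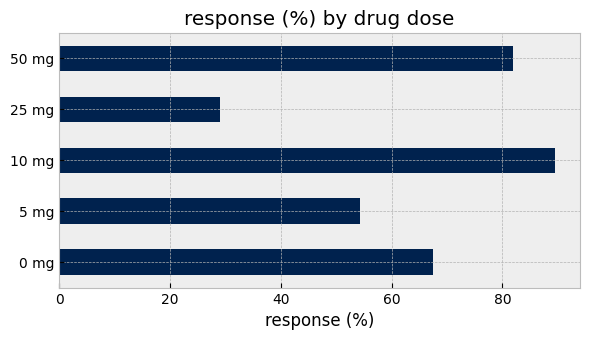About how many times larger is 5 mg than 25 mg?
5 mg ≈ 50, 25 mg ≈ 30; 50/30 ≈ 1.67.

≈ 1.67×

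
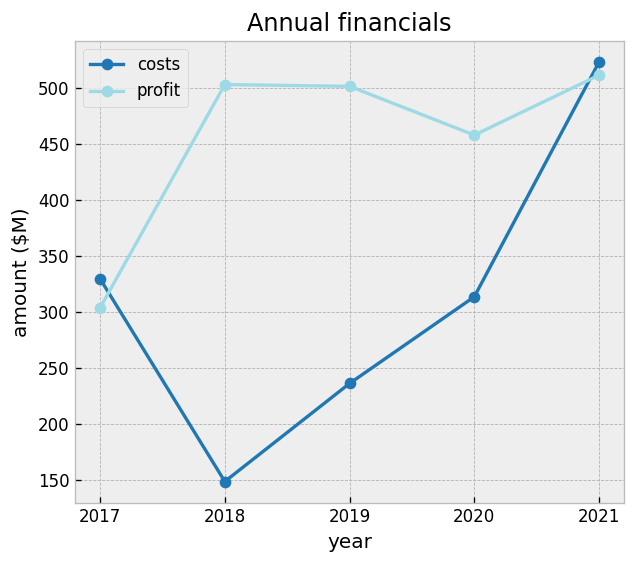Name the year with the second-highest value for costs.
2017

Top 3 for costs: 2021 ≈ 500, 2017 ≈ 350, 2020 ≈ 300.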